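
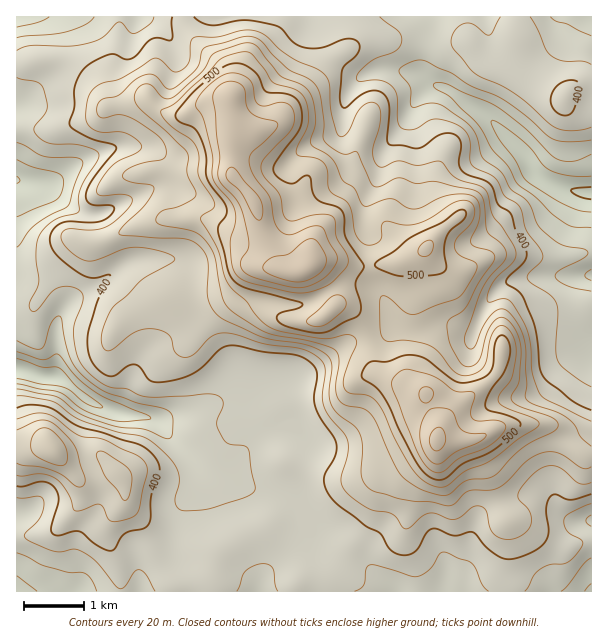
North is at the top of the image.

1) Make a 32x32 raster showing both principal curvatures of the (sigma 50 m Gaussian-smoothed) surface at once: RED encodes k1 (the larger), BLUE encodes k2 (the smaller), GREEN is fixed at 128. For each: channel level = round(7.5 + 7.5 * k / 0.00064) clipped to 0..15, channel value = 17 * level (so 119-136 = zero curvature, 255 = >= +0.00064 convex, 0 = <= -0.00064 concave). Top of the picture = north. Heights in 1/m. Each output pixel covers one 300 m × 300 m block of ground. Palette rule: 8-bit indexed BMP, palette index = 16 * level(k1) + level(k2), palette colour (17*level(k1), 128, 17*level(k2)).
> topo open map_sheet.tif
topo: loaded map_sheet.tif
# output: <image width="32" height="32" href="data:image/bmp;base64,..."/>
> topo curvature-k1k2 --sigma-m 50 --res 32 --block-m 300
<image width="32" height="32" href="data:image/bmp;base64,Qk02CAAAAAAAADYEAAAoAAAAIAAAACAAAAABAAgAAAAAAAAEAAATCwAAEwsAAAABAAAAAAAAAIAAABGAAAAigAAAM4AAAESAAABVgAAAZoAAAHeAAACIgAAAmYAAAKqAAAC7gAAAzIAAAN2AAADugAAA/4AAAACAEQARgBEAIoARADOAEQBEgBEAVYARAGaAEQB3gBEAiIARAJmAEQCqgBEAu4ARAMyAEQDdgBEA7oARAP+AEQAAgCIAEYAiACKAIgAzgCIARIAiAFWAIgBmgCIAd4AiAIiAIgCZgCIAqoAiALuAIgDMgCIA3YAiAO6AIgD/gCIAAIAzABGAMwAigDMAM4AzAESAMwBVgDMAZoAzAHeAMwCIgDMAmYAzAKqAMwC7gDMAzIAzAN2AMwDugDMA/4AzAACARAARgEQAIoBEADOARABEgEQAVYBEAGaARAB3gEQAiIBEAJmARACqgEQAu4BEAMyARADdgEQA7oBEAP+ARAAAgFUAEYBVACKAVQAzgFUARIBVAFWAVQBmgFUAd4BVAIiAVQCZgFUAqoBVALuAVQDMgFUA3YBVAO6AVQD/gFUAAIBmABGAZgAigGYAM4BmAESAZgBVgGYAZoBmAHeAZgCIgGYAmYBmAKqAZgC7gGYAzIBmAN2AZgDugGYA/4BmAACAdwARgHcAIoB3ADOAdwBEgHcAVYB3AGaAdwB3gHcAiIB3AJmAdwCqgHcAu4B3AMyAdwDdgHcA7oB3AP+AdwAAgIgAEYCIACKAiAAzgIgARICIAFWAiABmgIgAd4CIAIiAiACZgIgAqoCIALuAiADMgIgA3YCIAO6AiAD/gIgAAICZABGAmQAigJkAM4CZAESAmQBVgJkAZoCZAHeAmQCIgJkAmYCZAKqAmQC7gJkAzICZAN2AmQDugJkA/4CZAACAqgARgKoAIoCqADOAqgBEgKoAVYCqAGaAqgB3gKoAiICqAJmAqgCqgKoAu4CqAMyAqgDdgKoA7oCqAP+AqgAAgLsAEYC7ACKAuwAzgLsARIC7AFWAuwBmgLsAd4C7AIiAuwCZgLsAqoC7ALuAuwDMgLsA3YC7AO6AuwD/gLsAAIDMABGAzAAigMwAM4DMAESAzABVgMwAZoDMAHeAzACIgMwAmYDMAKqAzAC7gMwAzIDMAN2AzADugMwA/4DMAACA3QARgN0AIoDdADOA3QBEgN0AVYDdAGaA3QB3gN0AiIDdAJmA3QCqgN0Au4DdAMyA3QDdgN0A7oDdAP+A3QAAgO4AEYDuACKA7gAzgO4ARIDuAFWA7gBmgO4Ad4DuAIiA7gCZgO4AqoDuALuA7gDMgO4A3YDuAO6A7gD/gO4AAID/ABGA/wAigP8AM4D/AESA/wBVgP8AZoD/AHeA/wCIgP8AmYD/AKqA/wC7gP8AzID/AN2A/wDugP8A/4D/AIeHh3Z2t4WWqJeYmJeFl6mXmJiYhoaXdoeHmJiYhqd1d4eHdoa3hZeHd4iXd4eGh4eHh4aGl5eGhnaXloZ2qHWXl5eFqKd1l4aHiJiXh4eHd4eXhpeol3SWdZeXmJa3x6a3yJWXpoWmhoeHh5eYiHd3doaGdriGdKeEqamol4WEc3S3t3W3yJV1d3d3d4eHh4aFhpeGlpWFtnSlqKiFlHOlUnPXhafIdXWHh4d3d4Z3hpeYmZeXlMaVZaWEhYWmt7dj1NaUyLinlYaHh3eHh5eWpqiYhpWk+IWFqId2ZXXIx+j5k7fHqLikhYeHd4eomHZllpeFg7j6tZWTdXaFptm26tjD6ce3poGXiIiHh4aGdWSVhoSW2NrW9/mlhZW1l6bpp6WUcICAg5eHiIeHh3aDlqZ1dLi1yJaC1/j3+Oe2x8i4YHCApKaVlYeHh4eHhqPIt2SVt6elt7WAgHGDg3SjcJCQx9i2uZeGhYeHd3d2crfqtsenycm09uamtHWHh3CxgMnJqIWXmKiGdXaFdWRSgse4pqmnlWNR9eiDZIZ2yOiguLiohoaHqKdldIKBYXKxpKZ1lZaWdWD4+5N0d3eop4GoqLiHh4eHppSVt/j3+caDpXaFhJWVgPf5koWHh5ingoaHqJeHiIeFp7fHxrTG+MamdYeXhaaQ0tSDhoeYh6eFdJWXl5iYhpWmk4GAkJCzt3R1hoeYuaWAtZanp7iGl4WWlISHiIiGhLPp+Pj56aOUhIaXhpa46INwcnNycIaWlqindHKDhGVSpdmnp5bq2Nazx8e4xpXH+OfFtsfHlbbZ6OfnppaFZIPmlra1pdmWdGN1ltnncoGmp5aGhpiEpNm0gcXn2NfX1aWk95Rzt9iVg6iVddb41pOndXaHl4aEcsGzcIKml4aCYNX5lXSUprWDqHZ1her7kbe3poZ1hHRjpfnXpZR1c5Ho97eVlaaElYSVp4ampMbGhHSAgIGFhoSBlNnYyJWVpPnGg2KVyreVloSohraTcqaWcKWouIaYh3SAkIKDg1R15qWmlpCjlKS1cpd1t8iVhYJyp5aFt7i3tbmVhnSFlaXIp8jYuJODk+iUhIaoy7eBcnaXmKiGhoaV2qeVxvbolbfGlMjbpoSC6rhxhrelgHF2l6i5p3WGh5W4ttf5gObn2tmBt9m1hYDI2JWUlICDhre3p8mGl4aGhpaFpudxcaXZ2KaDhaWmc4GklHNylbi3p4eWqLjIyLeXl5d0xoVTo8fHp4V1hqW3hYSFhaiXp5eHh4Z2lqiXloeHp3S4hKXVhcjYhGV2h6inqKeWl5iohZiYhoeYhISFdna3hISWtnRykZKVh3aHh4eHl5eGmJeVqZiGh4Y="/>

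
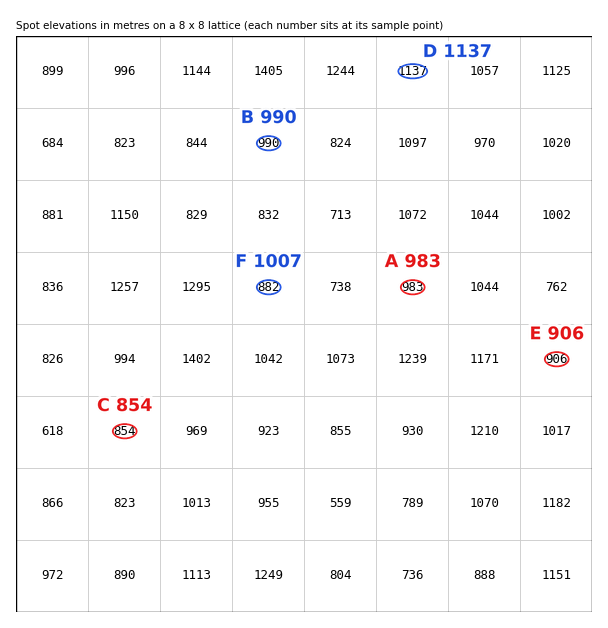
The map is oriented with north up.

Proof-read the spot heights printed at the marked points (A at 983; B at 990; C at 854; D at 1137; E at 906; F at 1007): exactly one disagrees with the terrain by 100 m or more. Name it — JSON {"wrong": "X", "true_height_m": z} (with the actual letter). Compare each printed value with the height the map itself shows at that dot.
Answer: {"wrong": "F", "true_height_m": 882}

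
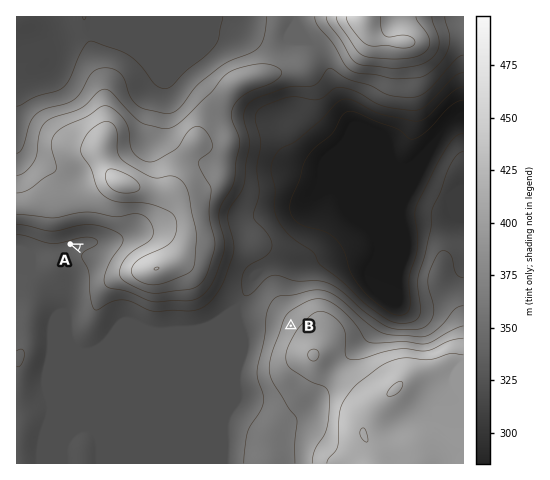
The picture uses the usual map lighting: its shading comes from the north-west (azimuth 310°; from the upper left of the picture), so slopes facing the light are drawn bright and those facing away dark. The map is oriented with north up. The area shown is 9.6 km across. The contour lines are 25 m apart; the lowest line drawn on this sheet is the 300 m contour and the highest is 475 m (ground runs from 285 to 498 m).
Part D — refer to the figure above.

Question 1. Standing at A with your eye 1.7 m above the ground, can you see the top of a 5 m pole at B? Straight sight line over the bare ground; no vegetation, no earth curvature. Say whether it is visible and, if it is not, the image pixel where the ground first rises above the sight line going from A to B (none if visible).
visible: false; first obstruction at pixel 94 253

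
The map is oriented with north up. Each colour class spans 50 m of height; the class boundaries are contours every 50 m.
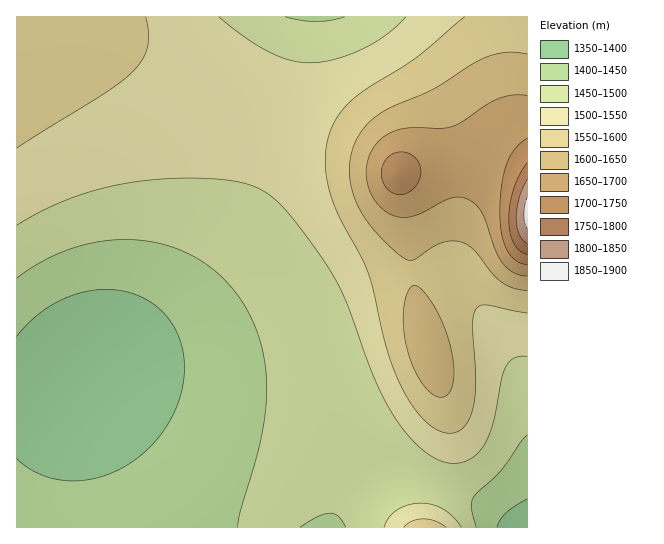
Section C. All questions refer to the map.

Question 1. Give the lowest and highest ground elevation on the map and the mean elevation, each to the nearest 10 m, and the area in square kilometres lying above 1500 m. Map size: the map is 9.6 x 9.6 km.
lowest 1350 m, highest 1870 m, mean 1500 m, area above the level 45.3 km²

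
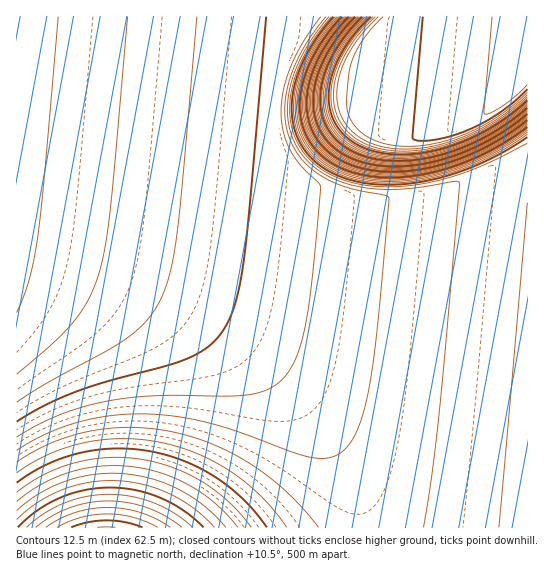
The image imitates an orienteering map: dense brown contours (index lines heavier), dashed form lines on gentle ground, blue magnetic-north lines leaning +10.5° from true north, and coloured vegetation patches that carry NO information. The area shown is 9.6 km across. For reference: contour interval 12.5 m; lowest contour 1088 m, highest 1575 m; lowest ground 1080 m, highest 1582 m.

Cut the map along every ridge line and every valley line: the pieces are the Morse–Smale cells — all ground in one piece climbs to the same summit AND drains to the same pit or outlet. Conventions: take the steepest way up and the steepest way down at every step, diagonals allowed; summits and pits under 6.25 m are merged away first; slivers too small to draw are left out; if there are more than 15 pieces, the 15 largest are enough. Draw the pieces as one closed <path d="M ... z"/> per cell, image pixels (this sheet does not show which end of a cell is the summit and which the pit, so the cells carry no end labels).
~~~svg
<path d="M527 16l-510 0-1 238 70 15 63 22 53 26 47 32 42 40 38 50 27 54 7 35 164 0z"/><path d="M19 255l-3 0 1 273 346-1 0-9-7-25-27-54-38-50-42-40-47-32-53-26-63-22z"/>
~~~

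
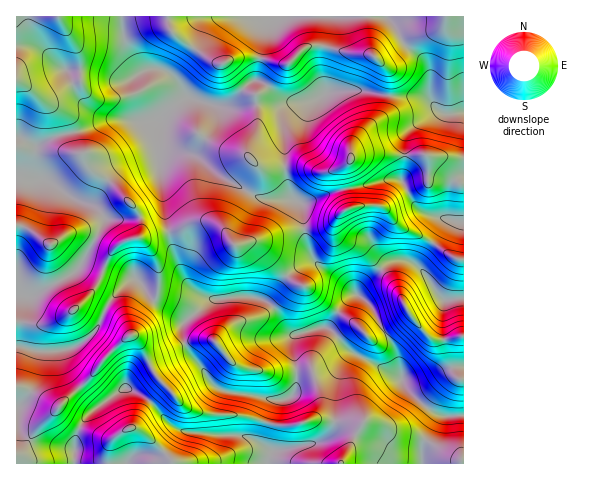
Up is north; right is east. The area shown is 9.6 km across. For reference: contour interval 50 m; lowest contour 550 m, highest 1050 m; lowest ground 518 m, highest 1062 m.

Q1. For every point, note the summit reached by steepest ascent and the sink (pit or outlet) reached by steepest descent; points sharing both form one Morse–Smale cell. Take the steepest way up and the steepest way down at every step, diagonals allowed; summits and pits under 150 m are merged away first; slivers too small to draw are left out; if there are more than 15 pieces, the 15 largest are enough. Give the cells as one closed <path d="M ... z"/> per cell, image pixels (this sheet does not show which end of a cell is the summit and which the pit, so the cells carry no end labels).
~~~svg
<path d="M315 262l-9 1-14 9-9 8-10 17-7 5-13-5-42 3-24 19-35-19-12-19-7-3-21 21-16 30-19 17-27 6-16-1-17-5-1 117 447 1 1-48-25-1-29-22-8-11-6-31-24-44-29-25z"/><path d="M122 16l-106 1 1 329 26 6 19-1 15-5 19-17 16-30 21-21 7 3 12 19 35 19 24-19 42-3 13 5 7-5 10-17 9-8 14-9 10-1-10-19-4-37-3-4-6-3-29 0-7-2-40-22-20-18-32-8-5-5 0-25 26-22-9-16-8-8-11-5-14 3-7-5-13-25z"/><path d="M463 16l-340 0-1 13 5 19 10 18 7 5 14-3 11 5 8 8 9 16-26 22 0 25 8 6 24 2 5-4 15-22 4-8-1-12 12 2 12 0 24-4 16 2 12-4 24-2 11-7 9-2 29 0 27 5 30 0 7 3 14 14 20 0 2-2z"/><path d="M364 91l-29 0-9 2-11 7-24 2-12 4-16-2-24 4-24-2 1 12-7 14-14 18-11 3 13 4 24 20 43 22 29 0 7 4 7 0 33-13 46-11 13 0 4 3 10 20 6 8 15 7 29 5 1-110-22 1-14-14-7-3-30 0z"/><path d="M399 179l-13 0-46 11-29 12-10 1 3 31 10 25 43 36 10-14 25-20 13-1 7 2 7 6 1-5 29-43-22-6-8-4-6-8-10-20z"/><path d="M405 260l-9 0-12 6-23 20-3 9 14 12 9 20 11 15 6 13 4 27 8 11 29 22 24 0 1-116-19 2-8-8-11-19-10-10z"/><path d="M453 220l-7 1-26 42 0 6 25 32 19-3 0-75z"/>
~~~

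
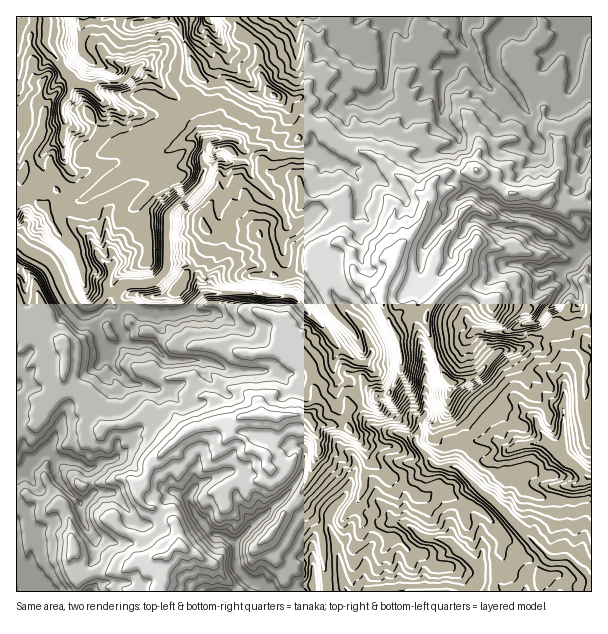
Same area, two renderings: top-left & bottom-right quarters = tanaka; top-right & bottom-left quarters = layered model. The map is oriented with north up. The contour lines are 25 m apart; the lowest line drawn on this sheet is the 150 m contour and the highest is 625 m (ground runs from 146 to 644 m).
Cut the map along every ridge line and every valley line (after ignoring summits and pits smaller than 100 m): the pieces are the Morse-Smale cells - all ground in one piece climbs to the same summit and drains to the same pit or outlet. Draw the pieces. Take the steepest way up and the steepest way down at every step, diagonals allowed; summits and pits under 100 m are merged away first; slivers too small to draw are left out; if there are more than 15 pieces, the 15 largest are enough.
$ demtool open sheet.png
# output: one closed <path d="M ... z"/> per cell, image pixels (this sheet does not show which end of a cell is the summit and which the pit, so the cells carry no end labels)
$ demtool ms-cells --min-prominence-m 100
<path d="M195 104l-12 6-9 0-4 12-5 5-30 15-3 5 1 18-7 7-45 28-6 0-19-10-12 16-20-11-4-7 0-9-4-2 0 149 8 4 24-2 4 7 10 9 4 6-2 30 20 15 6 13 14 19 22-3 20-10 11-1 1-21-14-7-15-1-17-19 0-17 11-6 8 2 19 0 17 16 4 1 36 0 24 11 45 0 6 2 18 0 14-7 18-5 4 15 3 3 6 0 7 4 8 20 14-4 4-4-11-9-6-15 0-27-7-13-20-20-6-9-18-40 0-6 4-9 24-6 5-6 3-47-6-13 0-6 3-11 7-12-12-7-11-10-15-9-4 7 1 4-4-5-5 0-33 21-15 0-7 3-9-12-6-1-24 2-6-9 0-18z"/><path d="M404 314l-5 0-9 6 10 24 2 27-13 23-11 2-4 4-14 5 2 9 10 12 14 6 13 1 15 6 6 10 13 15-19 16-8 12 0 32-11-2-4-4-13-18-2-14-7-8-16-2-9 21-14 18 0 15-4 2-5 0-6 4-11-15-22-21-30 24-16-26-1-9-7-12-6-3-24 10-10 14-15-6-7 8-4 13 14 12 4 20-16 13 0 23-3 11 431-1 0-91-31 0-28-6-9-4-9-12-11 0-21-10-5-6-5-12-18-6-12 0-8-5-2-11 13-14 5-31-7-8-6-13-12-44z"/><path d="M591 16l-231 0-10 14 0 11 11 16-7 33 10 9-26 9-14 1-10 8-1 5 8 4 21 18 36 14 12 14 15 8 12 13 11 6 2-14 8-9 9-4 30-2 21 17 12 6 32-1 13 10 14 0 22 6z"/><path d="M477 170l-30 2-9 4-8 9 0 9-8 25-24 29-4 9-2 12-12 24 0 7 9 19 10-5 27 4 12 44 6 13 6 7 9 0 17-6 25-26 20-1 9-3 21-15 10-1 12-6 12-2 4-7 3-15 0-91-23-7-14 0-13-10-32 1-12-6z"/><path d="M21 326l-5 1 0 264 61 1 1-11 3-3 15-6 27-1 15-12 29-3 13-11-4-20-14-11-12 10-10 0-6-2-6-12-15-17-21-1-4-22 14-8 14-4 2-3 0-12 35-22 3-7-10 0-20 10-22 3-14-19-6-13-20-15 2-30-4-6-10-9-4-7-24 2z"/><path d="M93 16l-77 1 0 159 4 3 0 9 4 7 20 11 12-16 19 10 6 0 45-28 7-7-1-18 3-5 30-15 5-5 4-12 9 0 13-6-4-6-10 2-17-10-18-24-6-2-10 6-12-8-11-2-14-18z"/><path d="M359 404l-10 6-2 17-14-3-19 0-6-8-5-1-33 1-9-2-67 13-12 7-34 30-2 12-5 5-7 2 4 14 8 9 7 2 8 6 5-14 7-8 15 6 10-14 26-10 11 15 1 9 16 26 30-24 22 21 11 15 15-6 0-15 14-18 8-20 13-1 9 7 4 17 13 18 4 4 10 2 1-32 8-12 19-16-13-15-6-10-15-6-13-1-14-6-10-12z"/><path d="M561 330l-10 1-21 15-9 3-20 1-25 26-11 4-13 2-6 32-13 14 0 7 10 9 12 0 18 6 5 12 5 6 21 10 11 0 9 12 9 4 28 6 21 0 10-2 0-63-4-4-4-15 2-59-8-7-4-9z"/><path d="M353 148l-7 5-6 17 0 6 6 13-3 47-5 6-24 6-4 9 0 6 18 40 6 9 20 20 7 13 0 27 6 15 10 9 7 0 6-3 12-22 0-18-4-15-14-29-4-16 12-24 2-12 4-9 24-29 5-12 0-9-10-5-12-13-15-8-12-14z"/><path d="M125 342l-13 6 2 20 15 16 15 1 12 5 2 2 0 13-2 9 17 1 12 15 31-9 12 0 12-5 21-2 9 2 33-1 5 1 6 8 19 0 14 3 2-17 11-6-8-20-7-4-6 0-3-3-4-15-18 5-14 7-18 0-6-2-45 0-24-11-36 0-4-1-17-16-19 0z"/><path d="M359 16l-92 2-17 21 9 11 1 25 8 15 5 6 8 2 15 0 5 12 10 11 13-12 14-1 15-6 10-2-9-10 7-33-11-16 0-11 10-12z"/><path d="M162 16l-67 0-3 11 2 15 14 18 11 2 12 8 13-6 8 7 11 16 14 11 15 0 3 5 3 0 8-10 2-10-12-11-18-46-10-8z"/><path d="M230 82l-21 0-4 14-9 8 6 15-2 12 6 9 16-2 14 1 10 12 6-3 15 0 33-21 8 2 4-7-8-8-8-16-15 0-9-4-20 0z"/><path d="M173 415l-17 0-3 6-35 22 0 12-2 3-14 4-14 8 4 22 21 1 15 17 4 9 8 5 13-1 7-7 0-3-7-5-7-2-7-6-5-17 7-2 5-5 2-12 39-33z"/><path d="M207 16l-44 1 5 1 10 8 21 51 13 7 18-2 22 12 18 0-10-19 0-19-2-9-9-7-7 9-14 1-12-15-2-8z"/>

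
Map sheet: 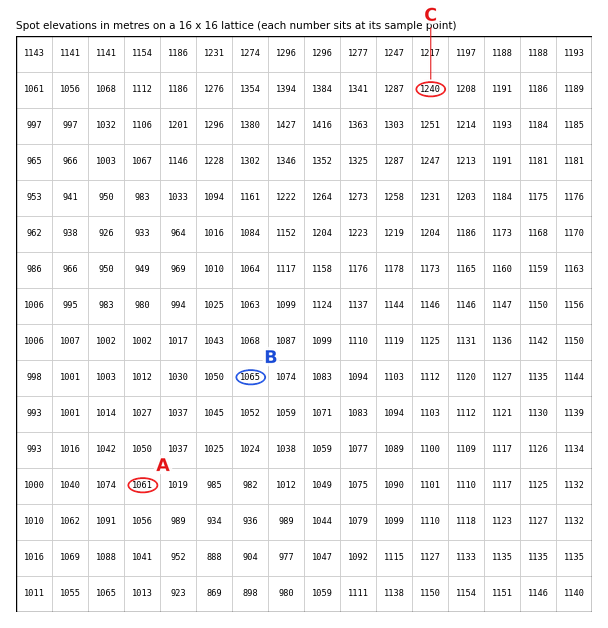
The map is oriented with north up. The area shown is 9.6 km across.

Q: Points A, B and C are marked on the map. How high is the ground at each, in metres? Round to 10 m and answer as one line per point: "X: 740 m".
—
A: 1060 m
B: 1060 m
C: 1240 m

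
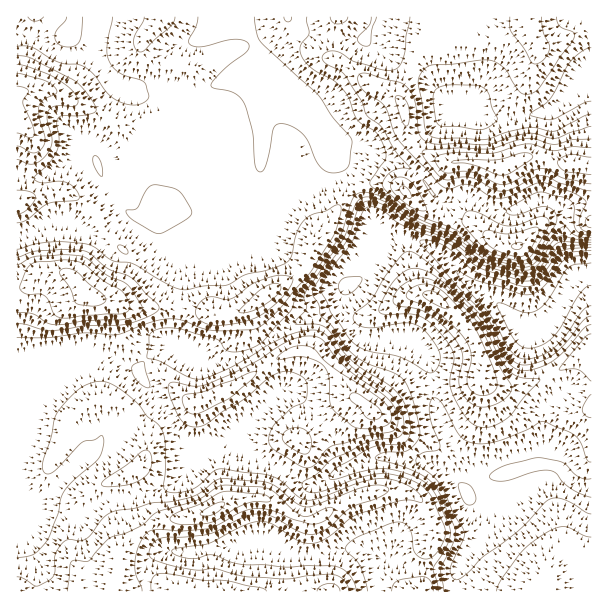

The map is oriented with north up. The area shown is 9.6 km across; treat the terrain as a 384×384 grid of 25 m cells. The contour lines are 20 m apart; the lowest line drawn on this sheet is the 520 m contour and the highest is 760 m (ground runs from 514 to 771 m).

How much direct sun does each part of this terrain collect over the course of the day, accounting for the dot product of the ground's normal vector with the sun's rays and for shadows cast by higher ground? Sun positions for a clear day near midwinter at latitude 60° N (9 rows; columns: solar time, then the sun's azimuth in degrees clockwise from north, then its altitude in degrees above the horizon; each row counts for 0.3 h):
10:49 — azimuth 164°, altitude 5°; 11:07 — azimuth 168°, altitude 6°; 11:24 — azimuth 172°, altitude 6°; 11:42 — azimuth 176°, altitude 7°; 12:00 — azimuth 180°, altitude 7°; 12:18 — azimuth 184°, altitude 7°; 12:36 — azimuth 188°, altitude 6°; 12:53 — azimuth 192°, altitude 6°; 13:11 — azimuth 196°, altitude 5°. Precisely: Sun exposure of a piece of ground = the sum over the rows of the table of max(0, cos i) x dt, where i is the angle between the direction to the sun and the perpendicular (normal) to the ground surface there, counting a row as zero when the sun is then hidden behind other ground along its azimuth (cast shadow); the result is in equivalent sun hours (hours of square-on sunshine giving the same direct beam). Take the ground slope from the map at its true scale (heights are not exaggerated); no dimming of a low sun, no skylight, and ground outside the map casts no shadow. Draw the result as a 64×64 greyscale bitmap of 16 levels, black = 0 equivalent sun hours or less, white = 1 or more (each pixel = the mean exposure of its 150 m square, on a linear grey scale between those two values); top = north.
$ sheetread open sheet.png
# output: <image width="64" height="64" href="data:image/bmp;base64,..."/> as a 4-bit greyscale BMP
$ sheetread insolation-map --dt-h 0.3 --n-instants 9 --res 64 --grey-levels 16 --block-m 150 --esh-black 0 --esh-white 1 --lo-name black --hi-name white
<image width="64" height="64" href="data:image/bmp;base64,Qk12CAAAAAAAAHYAAAAoAAAAQAAAAEAAAAABAAQAAAAAAAAIAAATCwAAEwsAABAAAAAAAAAAAAAAABEREQAiIiIAMzMzAERERABVVVUAZmZmAHd3dwCIiIgAmZmZAKqqqgC7u7sAzMzMAN3d3QDu7u4A////ADRERERERERERDMzMiIiIjMzIiNEREMyM0REREREREREIzM0REREREMxEAEAAAAAARAAAjRDIQAjMzMzNEREREQiM0REREREMQAAAAAAAREQAAASRDMjM0VEMzMzNERERCM0RDNERFQxAAARERIiMiIRABNERFZ4mGRDMzMzM0REMzMyIjMzRVQzNEMzMzM0RVVDNEVWVVaJdUMzMzMzRERDMyIiIiI1d4mZh2VUREVomXZVVVVVRWh2VDMiIzNEM0RDMzMyIiRoq8zLqHZVV5qqmGZVVVVVVUREQzIiMzMyREQzMzMiIkaJq83cqIiaqHiZh2ZlVVUxEiMzMyIzMzJEREREQzMiIiI0aKzMvMpjI1iYh3ZmZTESMzRDMjMzIkRERFVUMzIQAAABR6vLlBAAE3mZmHdlISNEREQzIyIiRVRERVVURDEAAAABI0QgAAAAFGeIh1IRJEREREMhERFFVUMzRWZmVBAAAAAAAAAAAAAAETMyEAE0RERERDIiNEVVVDIjRWZlQQAAAAAAASRSAAAAAAAAAkVURERERERoREVVQyIiNVVDIAAAAAACV5hBAAAAAAAUVVVURERERWdERFVUQzIjREQzIQAAATV4h4dRAAAAAUVlVVVVVUVVVURERVVEQzI0RERDIRIkaIdmeJlSETRFZVVndmVVVVVVRERFVUREQzNEVUQzM0VndUVnibu7qHZEVniId2ZVZmVERERVRERDM0RndlREQzMzNFZorMuWVDRWd3d3d2Z3ZkRERVVVREQzNXiHZVRDIRI0RWeKqWRDRFZmZmd2Z3dmREREVVVVVDM1eIh3ZVQyIjRWZmZkMzRFZmZmZVVVVVVERDNFZmVEM0ZmeJmHVDMiNFZmUyESNFVneId2VVREREREQzNERDIjVkI1eYhlQzNERFQxAAJFVmeIiHdmVUREREREMyIiIjVTEAAUaIZUREREMQAAE0RVZnd2VVZmVERERERDMyIzRUEAAAAleHZmVVQgAAAjNEREVVQhI1ZlVURERERDM0RUIRAAAAA2iHdmUwAAASIzMzM0MgAAE1ZVRERERENEVUMjMyEQAAFXh2UxAAABEjNEQzQhAAAAJFVVRERERFZmVERERFVCAAJVVCAAAAEjNFVVVBAAAAABRWZmZVVVZlVERFVVVWdiAAEhEAAAIjRFZ3djEAAAAAAUeJqqmHd3ZVVWZ5qYdncwAAAAABNERFZ4h1IAAREAAAGIm83cy7u6qZmavMy5h3QAAAATVndneJmWMAEjMzIQAJh3irzczMu6mYd3Z4qpiFEAASNGiaqqunMAATRVRDEAh3ZVeIiHZVVVRDIiJXqoZTIiIiJHq8y4MAACRWZUMhBmZVRVVUMiEiMyERERNpqFISIiIiNYmGIAACRXh2VDIVVlVVQyEREiMyIQARERR5qEM0MyIhEhAAABR4qqhlQzRWZmUyAAASMyMyIiIQABSbplREMiEAAAABWLze24ZEQkVEQhAAACMyMzMzMhAAAVm5ZVVCERAAABWt///9p1VAAAAAAAACMzNERERDMhASNquWVVQiEAAAWv///+26mHAAAAAAATQzNERERERDMjNEe7hlVTIQAAWu//7Lu73u4AAAAAAjMiNERERERERERERYunVFQhEBff/adUaKvv/yAAAAAjMiNEREREREREREMzWJdUVVV7//+3MQAVnL3/YxAAAkQzNEREREREREREMzNFd1RVjP//yFMQAAFYl4uXUyI0VDREREREREREREQzIzR3ZVfP/qZEMhAAAANVMpmGZmVDREREREREREREREMiM1iIrf/GIjMiNEIQAUUxNXeHZDNERERERERERERERDMiSM//+kI1UzR5mGQ1eHYBI0QzNEVUREREREVERERERDM2vcuDEmh2aJvLqIm7qiIhASNERVREREREVUREREREQzNEQhAViqqruqu7u8y6Z2QiNEREVURERVVUREREREREQzMgAEiqvMuXeKu6qph4mGRERERVVVVVVVREREREREREQyIkioZ4dUNFeIdVVIiYdURERVVVVVVVRERERERERERDNXiFEAAAAAIzMQAAiHdlREVVVVVVVVRERERERERERERXd0AAAAAAAAAAAACHU0RVVWVVVVVURERERERERERFVnd2MAAAAAAAAAAAAFQyNWZmZVVVRERERERERERERVaJhmVBAAAAAAAAAAAAQzRXiHZDM0RERERERERERERFV4h1VUMQAAAAAAAAAABERomXVCIjM0RERERERERERFVWVVZUMzEQABEhAAAAAEVomFQyIzREREREREREREREVWZndkI0QzIjNEVVQyERRWZTEiM0RERERERERERERFVWd4hkISRVVVVVVWZlQzMhEQASM0VVVVVVVURERERFVnd3YxACRWZmZmZVZmZVRAAAABI0VWZmZmZVVURERFZ4iGQQABNWZ3d2ZVVWZmVUAAABI0RVZmZVRERVVURFZ3d2UgABNFZmZmZmZVZnZlUAABNERVVWVEMzNERVRFVmVEMhESNEVVVmZnZlVWZ3ZgASRVVURFVlRERERERFVlQyIiM0RURVVVVVZlVlRWd3EjREVURERGdmVEREREVWVERERERFRERERERFVVUzNGZWZUREREQzRndlRERERVVURWZ2VERERERERERFVEMzRWZVRERERENEVVVERERFVURFVWVURERERERERERERERE"/>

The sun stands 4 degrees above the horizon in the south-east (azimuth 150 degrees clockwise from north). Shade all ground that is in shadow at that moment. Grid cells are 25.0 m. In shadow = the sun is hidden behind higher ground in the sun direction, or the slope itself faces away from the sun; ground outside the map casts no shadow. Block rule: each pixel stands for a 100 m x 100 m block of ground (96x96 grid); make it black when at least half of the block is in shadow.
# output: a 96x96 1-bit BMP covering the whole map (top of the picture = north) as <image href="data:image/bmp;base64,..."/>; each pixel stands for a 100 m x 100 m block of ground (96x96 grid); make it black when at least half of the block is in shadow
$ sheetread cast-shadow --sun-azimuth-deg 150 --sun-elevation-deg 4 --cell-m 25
<image width="96" height="96" href="data:image/bmp;base64,Qk2+BAAAAAAAAD4AAAAoAAAAYAAAAGAAAAABAAEAAAAAAIAEAAATCwAAEwsAAAIAAAAAAAAA////AAAAAAAAAAAAAAAAAAAAAAAAAAABP/54ADAAAAAAAAA////8AHAAAAAAAAH////8AHAAAAAAAAH////8AEAAAAAAAAH//5/4AAAAAAADAAH//AfwAAAAAAAHHAAAAAAAAAAAAAAHHgAAAAAAAAAAAAAGHgAAAAAAAAAAGAAAAAAAAAAAAAAAGAAAAAAAAAAAAAAADAAAAA/gAAAAAAAAAAAAAA/+AAHgAAAAAAAAAA//gAP4AAAAAAAAAA//4AP+AAAAAYAAAAf///f/gAAAAcAAAAP///f/8DgAAIAAAAP///f///gAAAAADgH//+P///gAAAAAB8D//8A///AAAAAAA/D//4AP/+AAAAAAAPB//wAH/8AAAAAAADB//gAA/wAAAAAAAAB//AAAAAAAAAAAAAA/+AAAAAAAAAAAAAAQADgAAAAAAAAAAAAAADwAAAAAAAAAAAAAAHwAAAAAAAAAAAAAADgAAAAAAAAAAAAAADgAAAAAAAAAAAAAAAAAAAAAAAAAAAAGAAAAHAAAAAAAAAAfwAAAPAAAAAAAAAA/8AAA/AAAAAAAAAA/+AAB+ABgCAAAAAA//gAB+ADwHwAAAAB//4AD8AHwP8AAAAB//8AD4AHwP+AAAAA///AD4AHgf/gAAAAP//wHwAHAf/wAAAACAf+HgAAAf/4AAAAAAH/nAAAAf/8AAAAAAD/2AAAAf/8AAAAAAB/wAAAAf/8AAAAAAA/gAAAAf/8AAAAAAAPAAAAYH/8AAAADHAAA+AA4A/8AAAADvgAB/AB4Af8AAAAH/4AA/4PwAP4AAAAH/8AAf//gAHwAAcAH//AAf//AAHgAA+AH//gAP/+AAADAA+AAf/wAP/8AAAD/58AAP/4AH/4AAAD//4AAH/4AH/wAAAD//wAAD/AAH/gAAAD//AAAD8AAH/AAAAD/+AAABgAAD+AAcAD/8AAAAAAAD8AA+AD/wAAAAAAABwAB/AD/gAAAAAAAAAAB/gZ/AAAAAAAAAAAD/w8cAAAAAAAAAAAB/48AAAAAAAAAAAAA/w8AAAAAAAAAAAAADgzAAAAAAAAAAAAAAAD+AAAAAAAAAQAAAADPAAAAAAAAD8AAAAAHAAAAAAAAH8AAAAAAAAAAAAAAH4AAAAAAAAAAAAAAHwAAAAAAAAAAAAAAHgf/4H8AAAAAAAAAPA///f8AAAAAAAAAOB////8AAAAAAAAAMB////8AAAAAAAAAAB////8AAAAAAAAAAB////8AAAAAAAAAAB////8AAAAAAAAAAB////8AAAAAAAAAAB////8AAAAAAAAAAB////8AAAAAAAAAAA//5/4AAAAAAAAAAA//gPgAAAAAAAAAAwH/AAD/gAAAAAAAPwAAAAD/gAAAAAAA/wAAAAD/AAAAAAAA/gAAAAD+AAAAAAAA/AAAAAD8AAAAAAAB+AAAAAD4AAAAAAAB4AAAAADgAAAAAAAAAAAAAADAAAAAAAAAAAAAAACAAAAAAAAAAAAAAAAAAAAAAAAAAAAAAAAAAAAAAAAAAAAAAAA="/>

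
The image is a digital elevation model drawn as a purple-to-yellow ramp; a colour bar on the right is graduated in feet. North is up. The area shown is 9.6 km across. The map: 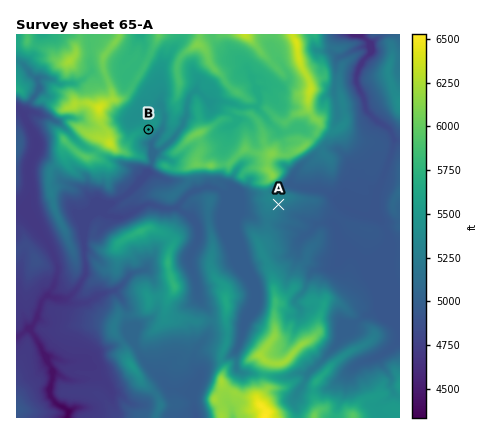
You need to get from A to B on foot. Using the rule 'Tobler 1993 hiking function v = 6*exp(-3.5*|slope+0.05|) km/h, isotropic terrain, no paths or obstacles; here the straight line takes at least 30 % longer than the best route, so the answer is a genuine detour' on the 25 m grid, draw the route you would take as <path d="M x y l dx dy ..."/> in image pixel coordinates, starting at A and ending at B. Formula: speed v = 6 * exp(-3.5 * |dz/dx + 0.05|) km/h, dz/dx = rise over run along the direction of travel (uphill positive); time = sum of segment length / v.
<path d="M278 204l-10 0-6-2-2-2-4-8-24-12-40 0-2 2-2 0-6-4-10 0-16-8-2-2-2-4 0-6-4-6 0-4-4-6 4-8 0-4"/>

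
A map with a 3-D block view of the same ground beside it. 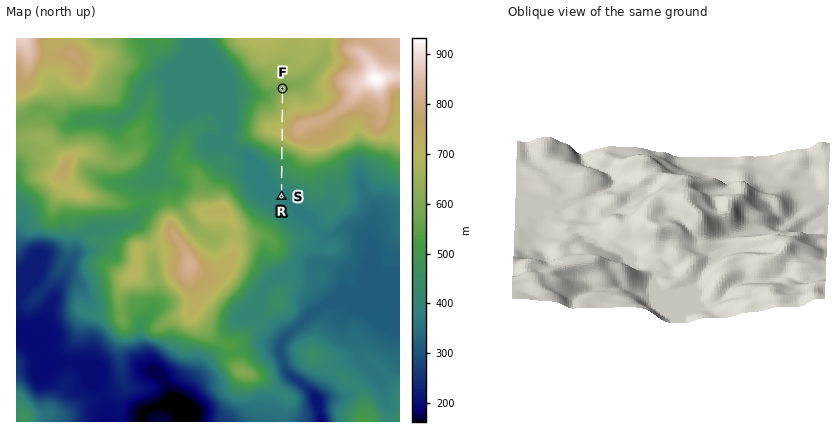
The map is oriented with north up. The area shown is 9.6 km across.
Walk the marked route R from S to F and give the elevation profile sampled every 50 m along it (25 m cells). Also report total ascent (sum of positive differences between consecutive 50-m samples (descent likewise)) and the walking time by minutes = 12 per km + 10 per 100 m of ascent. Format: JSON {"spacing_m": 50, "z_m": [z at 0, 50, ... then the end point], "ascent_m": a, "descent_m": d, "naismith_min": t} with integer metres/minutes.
{"spacing_m": 50, "z_m": [383, 383, 385, 389, 395, 402, 409, 417, 425, 432, 439, 444, 449, 453, 456, 459, 463, 470, 479, 491, 506, 524, 543, 564, 585, 606, 628, 649, 670, 688, 704, 714, 720, 721, 719, 714, 707, 700, 693, 686, 679, 673, 667, 662, 658, 655, 652, 648, 644, 638, 630, 621, 611, 601, 593, 593], "ascent_m": 338, "descent_m": 128, "naismith_min": 66}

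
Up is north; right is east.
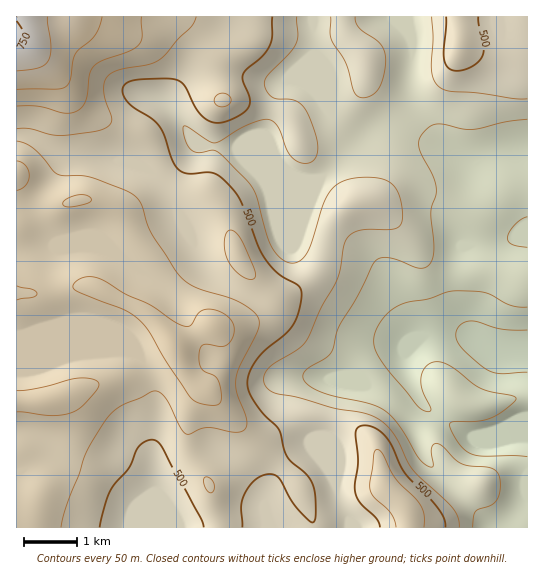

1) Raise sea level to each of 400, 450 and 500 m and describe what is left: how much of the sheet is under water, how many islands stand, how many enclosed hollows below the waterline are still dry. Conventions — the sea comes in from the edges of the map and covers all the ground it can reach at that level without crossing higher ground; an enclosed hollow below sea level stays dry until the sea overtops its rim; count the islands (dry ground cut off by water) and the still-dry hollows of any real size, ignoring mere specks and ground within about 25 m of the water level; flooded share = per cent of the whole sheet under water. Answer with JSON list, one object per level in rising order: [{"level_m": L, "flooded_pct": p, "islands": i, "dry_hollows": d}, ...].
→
[{"level_m": 400, "flooded_pct": 19, "islands": 0, "dry_hollows": 0}, {"level_m": 450, "flooded_pct": 36, "islands": 0, "dry_hollows": 0}, {"level_m": 500, "flooded_pct": 54, "islands": 0, "dry_hollows": 0}]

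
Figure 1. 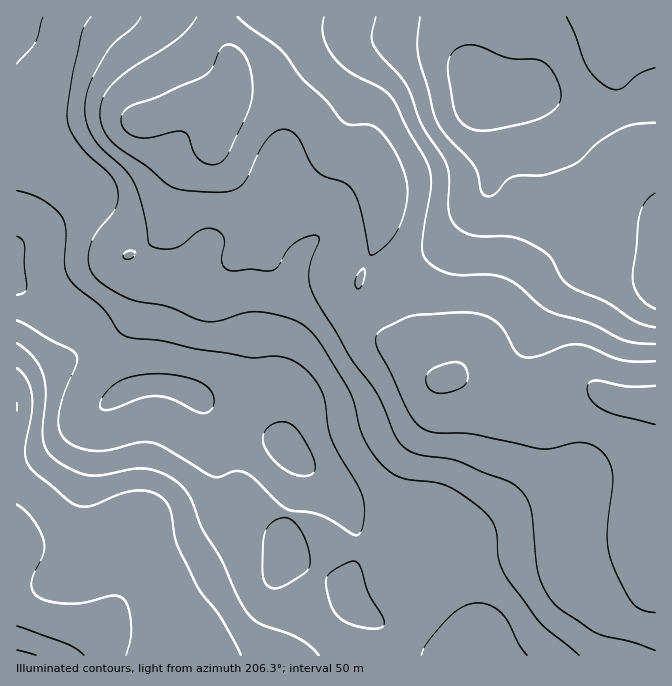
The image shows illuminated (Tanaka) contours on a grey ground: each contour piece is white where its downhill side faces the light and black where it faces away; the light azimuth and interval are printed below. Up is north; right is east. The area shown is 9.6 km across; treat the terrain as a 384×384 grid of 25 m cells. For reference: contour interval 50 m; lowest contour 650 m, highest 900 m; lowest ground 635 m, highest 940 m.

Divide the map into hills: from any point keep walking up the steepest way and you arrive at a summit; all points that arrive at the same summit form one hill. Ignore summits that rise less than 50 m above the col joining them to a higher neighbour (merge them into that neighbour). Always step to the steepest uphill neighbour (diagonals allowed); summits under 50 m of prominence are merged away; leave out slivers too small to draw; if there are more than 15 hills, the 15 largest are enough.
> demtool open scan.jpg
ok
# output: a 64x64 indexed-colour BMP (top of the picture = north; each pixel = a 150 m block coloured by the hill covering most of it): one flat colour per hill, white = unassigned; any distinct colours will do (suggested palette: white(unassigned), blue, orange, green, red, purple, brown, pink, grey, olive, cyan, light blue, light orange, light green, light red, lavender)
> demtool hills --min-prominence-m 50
<image width="64" height="64" href="data:image/bmp;base64,Qk12CAAAAAAAAHYAAAAoAAAAQAAAAEAAAAABAAQAAAAAAAAIAAATCwAAEwsAABAAAAAAAAAA////ALR3HwAOf/8ALKAsACgn1gC9Z5QAS1aMAMJ34wB/f38AIr28AM++FwDox64AeLv/AIrfmACWmP8A1bDFAERERERBERERERERERERERERERERERERERERERERERERREREREERERERERERERERERERERERERERERERERERERFEREREEREREREREREREREREREREREREREREREREREREURBERERERERERERERERERERERERERERERERERERERERQRERERERERERERERERERERERERERERERERERERERERERERERERERERERERERERERERERERERERERERERERERERERERERERERERERERERERERERERERERERERERERERERERERERERERERERERERERERERERERERERERERERERERERERERERERERERERERERERERERERERERERERERERERERERERERERERERERERERERERERERERERERERERERERERERERERERERERERERERERERERERERERERERERERERERERERERERERERERERERERERERERERERERERERERERERERERERERERERERERERERERERERERERERERERERERERERERERERERERERERERERERERERERERERERERERERERERERERERERERERERERERERERERERERERERERERERERERERERERERERERERERERERERERERERERERERERERERERERERERERERERERERERERERERERERERERERERERERERERERERERERERERERERERERERERERERERERERERERERERERERERERERERERERERERERERERERERERERERERERERERERERERERERERERERERERERERERERERERERERERERERERERERERERERERERERERERERERERERERERERERERERERERERERERERERERERERERERERERERERERERERERERERERERERERERERERERERERERERERERERERERERERERERERERERERERERERERERERERERERERERERERERERERERERERERERERERERERERERERERERERERERERERERERERERERERERERERERERERERERERERERERERERMzMzMREREzMRERERERERERERERERERERERERERERETMzMzMzMzMzMxERERERERERERERERERERERERERERETMzMzMzMzMzMzERERERERERERERERERERERERERESIjMzMzMzMzMzMzMRERERERERERERERERERERERERESIiIzMzMzMzMzMzMxERERERERERERERERERERERERESIiIjMzMzMzMzMzMzEREREREREREREREREREREREREiIiIiIzMzMzMzMzMzMREREREREREREREREREREREREiIiIiIiMzMzMzMzMzMxERERERERERERERERERERERESIiIiIiIjMzMzMzMzMzERERERERERERERERERERERESIiIiIiIiIzMzMzMzMzMRERERERERERERERERERERERIiIiIiIiIjMzMzMzMzMxERERERERERERERERERERERIiIiIiIiIiIzMzMzMzMzEREREREREREREREREREREREiIiIiIiIiIiMzMzMzMzMRERERERERERERERERERERERIiIiIiIiIiIjMzMzMzMxEREREREREREREREREREREREiIiIiIiIiIiIzMzMzMzERERERERERERERERERERERERIiIiIiIiIiIiMzMzMzMREREREREREREREREREREREREiIiIiIiIiIiIjMzMzMxERERERERERERERERERERERESIiIiIiIiIiIiIzMzMzEREREREREREREREREREREREREiIiIiIiIiIiIiMzMzMRERERERERERERERERERERERESIiIiIiIiIiIiIjMzMxERERERERERERERERERERERERIiIiIiIiIiIiIiIzMzEREREREREREREREREREREREREiIiIiIiIiIiIiIiMzMREREREREREREREREREREREREiIiIiIiIiIiIiIiIzMxERERERERERERERERERERERESIiIiIiIiIiIiIiIiMzEREREREREREREREREREREREiIiIiIiIiIiIiIiIiIjMRERERERERERERERERERESIiIiIiIiIiIiIiIiIiIiIhERERERERERERERERERERIiIiIiIiIiIiIiIiIiIiIiERERERERERERERERERERIiIiIiIiIiIiIiIiIiIiIiIREREREREREREREREREREiIiIiIiIiIiIiIiIiIiIiIhEREREREREREREREREREiIiIiIiIiIiIiIiIiIiIiIiERERERERERERERERERIiIiIiIiIiIiIiIiIiIiIiIiIREREREREREREREiIiIiIiIiIiIiIiIiIiIiIiIiIiIhERERERERERERERIiIiIiIiIiIiIiIiIiIiIiIiIiIiEREREREREREREREiIiIiIiIiIiIiIiIiIiIiIiIiIiIRERERERERERERESIiIiIiIiIiIiIiIiIiIiIiIiIiIhERERERERERERESIiIiIiIiIiIiIiIiIiIiIiIiIiIiERERERERERERERIiIiIiIiIiIiIiIiIiIiIiIiIiIiIRERERERERERERIiIiIiIiIiIiIiIiIiIiIiIiIiIiIhEREREREREREREiIiIiIiIiIiIiIiIiIiIiIiIiIiIi"/>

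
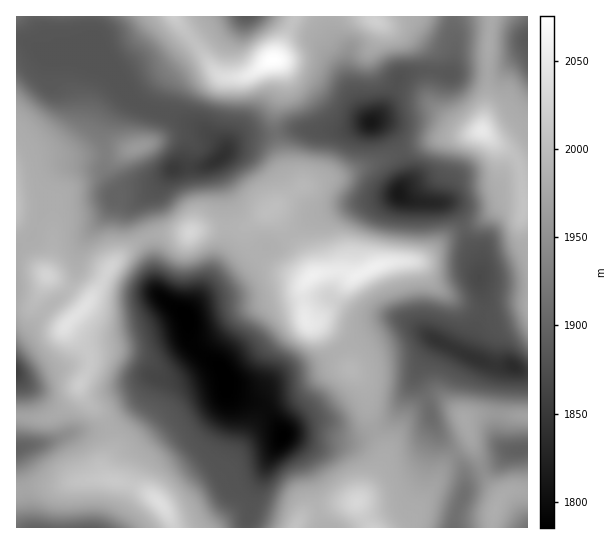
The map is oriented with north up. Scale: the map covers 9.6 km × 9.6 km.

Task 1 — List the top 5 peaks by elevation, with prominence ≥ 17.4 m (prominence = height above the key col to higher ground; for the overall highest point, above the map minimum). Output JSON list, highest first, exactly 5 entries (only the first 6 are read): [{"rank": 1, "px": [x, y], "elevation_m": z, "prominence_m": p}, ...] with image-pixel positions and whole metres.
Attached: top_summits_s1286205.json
[{"rank": 1, "px": [273, 59], "elevation_m": 2076, "prominence_m": 291}, {"rank": 2, "px": [313, 275], "elevation_m": 2058, "prominence_m": 145}, {"rank": 3, "px": [482, 131], "elevation_m": 2050, "prominence_m": 140}, {"rank": 4, "px": [66, 325], "elevation_m": 2043, "prominence_m": 63}, {"rank": 5, "px": [159, 502], "elevation_m": 2038, "prominence_m": 56}]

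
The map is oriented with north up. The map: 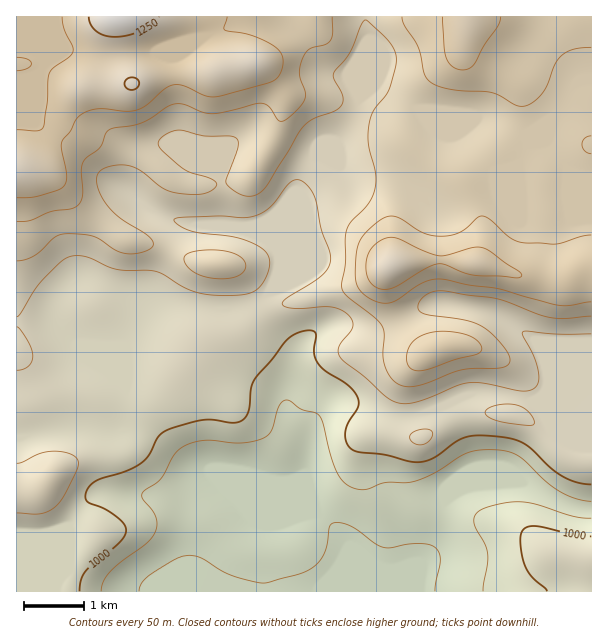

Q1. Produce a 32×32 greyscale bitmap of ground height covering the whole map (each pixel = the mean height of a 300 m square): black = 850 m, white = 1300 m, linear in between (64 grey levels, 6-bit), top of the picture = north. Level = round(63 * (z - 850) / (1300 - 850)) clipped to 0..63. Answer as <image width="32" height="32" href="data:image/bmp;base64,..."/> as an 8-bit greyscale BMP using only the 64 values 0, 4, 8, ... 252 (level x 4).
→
<image width="32" height="32" href="data:image/bmp;base64,Qk02CAAAAAAAADYEAAAoAAAAIAAAACAAAAABAAgAAAAAAAAEAAATCwAAEwsAAAABAAAAAAAAAAAAAAEBAQACAgIAAwMDAAQEBAAFBQUABgYGAAcHBwAICAgACQkJAAoKCgALCwsADAwMAA0NDQAODg4ADw8PABAQEAAREREAEhISABMTEwAUFBQAFRUVABYWFgAXFxcAGBgYABkZGQAaGhoAGxsbABwcHAAdHR0AHh4eAB8fHwAgICAAISEhACIiIgAjIyMAJCQkACUlJQAmJiYAJycnACgoKAApKSkAKioqACsrKwAsLCwALS0tAC4uLgAvLy8AMDAwADExMQAyMjIAMzMzADQ0NAA1NTUANjY2ADc3NwA4ODgAOTk5ADo6OgA7OzsAPDw8AD09PQA+Pj4APz8/AEBAQABBQUEAQkJCAENDQwBEREQARUVFAEZGRgBHR0cASEhIAElJSQBKSkoAS0tLAExMTABNTU0ATk5OAE9PTwBQUFAAUVFRAFJSUgBTU1MAVFRUAFVVVQBWVlYAV1dXAFhYWABZWVkAWlpaAFtbWwBcXFwAXV1dAF5eXgBfX18AYGBgAGFhYQBiYmIAY2NjAGRkZABlZWUAZmZmAGdnZwBoaGgAaWlpAGpqagBra2sAbGxsAG1tbQBubm4Ab29vAHBwcABxcXEAcnJyAHNzcwB0dHQAdXV1AHZ2dgB3d3cAeHh4AHl5eQB6enoAe3t7AHx8fAB9fX0Afn5+AH9/fwCAgIAAgYGBAIKCggCDg4MAhISEAIWFhQCGhoYAh4eHAIiIiACJiYkAioqKAIuLiwCMjIwAjY2NAI6OjgCPj48AkJCQAJGRkQCSkpIAk5OTAJSUlACVlZUAlpaWAJeXlwCYmJgAmZmZAJqamgCbm5sAnJycAJ2dnQCenp4An5+fAKCgoAChoaEAoqKiAKOjowCkpKQApaWlAKampgCnp6cAqKioAKmpqQCqqqoAq6urAKysrACtra0Arq6uAK+vrwCwsLAAsbGxALKysgCzs7MAtLS0ALW1tQC2trYAt7e3ALi4uAC5ubkAurq6ALu7uwC8vLwAvb29AL6+vgC/v78AwMDAAMHBwQDCwsIAw8PDAMTExADFxcUAxsbGAMfHxwDIyMgAycnJAMrKygDLy8sAzMzMAM3NzQDOzs4Az8/PANDQ0ADR0dEA0tLSANPT0wDU1NQA1dXVANbW1gDX19cA2NjYANnZ2QDa2toA29vbANzc3ADd3d0A3t7eAN/f3wDg4OAA4eHhAOLi4gDj4+MA5OTkAOXl5QDm5uYA5+fnAOjo6ADp6ekA6urqAOvr6wDs7OwA7e3tAO7u7gDv7+8A8PDwAPHx8QDy8vIA8/PzAPT09AD19fUA9vb2APf39wD4+PgA+fn5APr6+gD7+/sA/Pz8AP39/QD+/v4A////AFhYWFRALCAcHBwcHBwcHBwYGBgYGBgYHCg0PERQWFhcWFhYWFA8KCAcHBwcICAgIBwYGBgYGBgcKDA8SFhgZGhYWFhYXFRAMCQgICAgICAgIBwYGBwcHBwoNDxMXGRkZFxcWFxgXEw8LCgkJCAcHCAgHBwgJCQkJCw4QExUVExIdHRkWFhQRDgwKCggHBwcHBwgJCwsLCwsMDQ8QEQ8ODSAhHhcUEg8ODAoJBwcHBwcHCg0ODQ0MCwsLDAwMDQ8RHyIgGhcVExANCQcHBwcIBwgMDxAPEA8NCwsLCwwRFhgbHR4bGRgXFA8LCQkJCgoJCQ4TFBQWFxQPDAwNERgbHBkZGRkYFxcWExAPDw8ODQsLEBYYGRscGhYTExUYGxsbGhkYGBgXFxcWFRUVFREODQ0QFRgaGxsbGhobHBwbGxsbGhoZGRgYGRkYGBcWEw8ODxATFxocHBsaGxwcHBsbGxsbGhkZGBgZGhoZGBcUEA8QEhYaHyMjIB0cHB0dGxsbHBsZGBgYGBkbGxoZGBYTERMXGx8jKCspJiQjIh4bGxscGhkYGBgYGRsbGxsaGBUTFRoeICQoLC4tKychHRsbGxwaGBgYGBgZGhscGxsaGBYVGBwgIyYoKiknIh0cHR0dHBkZGRoZGBgZGhsbGxsbGxoaHSMmJiMiISAeHyIlJiUdGhkaGhkZGRkbHBwcHBscHR8kKy4rJSIjJCUoKywtLB8dGhkaGhobHCAjJCIeGxscHyYwNTMuKy0wMDAwLy8vIyAdGx0fISAhIyYmIx4bGxsdJTE2NjMxMjMyLy0sLS4nJSEhIiUlIyAfHx4dHBsbGx4lLTIxLiwtLy4rKioqKyooJiYlJCIfHRwcGxwbGxsbHyMnLCsoJygqKikpKSkpLi0sKiUhHR0fICAfIB8cGxwfICMnJyUmJykpKSkpKSk1MzErJB8eISQkIyMkJR8cHR4fISUlJScpKSkpKSkpKTc1MislIiIkJCMjIyUoIx4eHh4hJCYnKCkpKSkpKSkpNTMxLSonJSQjIyMjJCgnIR4eHyIlJycnJygpKSkpKSoxMTEwLCknJSMjJCQkJikkIB8gIyUnJiUlJicoKSkpKjExMjEvLy8rJycpKSgoKikkIiIjJCYlJSUlJykpKSkpMTEzNTQ1NjIuLTAwLiwtLCglIiIjJSYnKCgpKyspKSkxMTM1NTY4NTIzNTY1NDEsJyQiIiIlKSwuLi0sKyopKTExMTIzNDQyMTI0Njc3MywnJSIiIiUqLzIxLiwrKyopMTExMjU2NTMxMTIzMzMwLCspJSIjJyswMzMwLSsrKyoxMTE0OTs6ODUzMjEwLy0sLColIyUqLTA0NDIuLCsrKw="/>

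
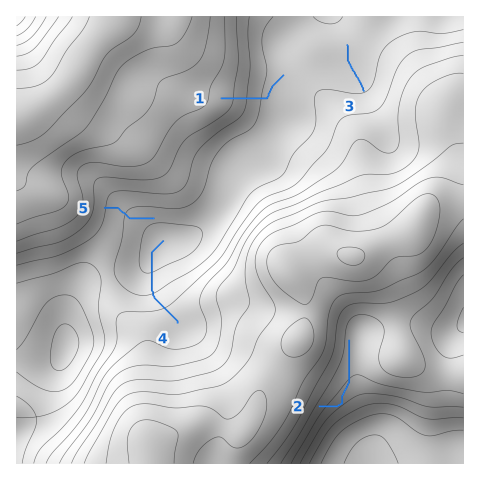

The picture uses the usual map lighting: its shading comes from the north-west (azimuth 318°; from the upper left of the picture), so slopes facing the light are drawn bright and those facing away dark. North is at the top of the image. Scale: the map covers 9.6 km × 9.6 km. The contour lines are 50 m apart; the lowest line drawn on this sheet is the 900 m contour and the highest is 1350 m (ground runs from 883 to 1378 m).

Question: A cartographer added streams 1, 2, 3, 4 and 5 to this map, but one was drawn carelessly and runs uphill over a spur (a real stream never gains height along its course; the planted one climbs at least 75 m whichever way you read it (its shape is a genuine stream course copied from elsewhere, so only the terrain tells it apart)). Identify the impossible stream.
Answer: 2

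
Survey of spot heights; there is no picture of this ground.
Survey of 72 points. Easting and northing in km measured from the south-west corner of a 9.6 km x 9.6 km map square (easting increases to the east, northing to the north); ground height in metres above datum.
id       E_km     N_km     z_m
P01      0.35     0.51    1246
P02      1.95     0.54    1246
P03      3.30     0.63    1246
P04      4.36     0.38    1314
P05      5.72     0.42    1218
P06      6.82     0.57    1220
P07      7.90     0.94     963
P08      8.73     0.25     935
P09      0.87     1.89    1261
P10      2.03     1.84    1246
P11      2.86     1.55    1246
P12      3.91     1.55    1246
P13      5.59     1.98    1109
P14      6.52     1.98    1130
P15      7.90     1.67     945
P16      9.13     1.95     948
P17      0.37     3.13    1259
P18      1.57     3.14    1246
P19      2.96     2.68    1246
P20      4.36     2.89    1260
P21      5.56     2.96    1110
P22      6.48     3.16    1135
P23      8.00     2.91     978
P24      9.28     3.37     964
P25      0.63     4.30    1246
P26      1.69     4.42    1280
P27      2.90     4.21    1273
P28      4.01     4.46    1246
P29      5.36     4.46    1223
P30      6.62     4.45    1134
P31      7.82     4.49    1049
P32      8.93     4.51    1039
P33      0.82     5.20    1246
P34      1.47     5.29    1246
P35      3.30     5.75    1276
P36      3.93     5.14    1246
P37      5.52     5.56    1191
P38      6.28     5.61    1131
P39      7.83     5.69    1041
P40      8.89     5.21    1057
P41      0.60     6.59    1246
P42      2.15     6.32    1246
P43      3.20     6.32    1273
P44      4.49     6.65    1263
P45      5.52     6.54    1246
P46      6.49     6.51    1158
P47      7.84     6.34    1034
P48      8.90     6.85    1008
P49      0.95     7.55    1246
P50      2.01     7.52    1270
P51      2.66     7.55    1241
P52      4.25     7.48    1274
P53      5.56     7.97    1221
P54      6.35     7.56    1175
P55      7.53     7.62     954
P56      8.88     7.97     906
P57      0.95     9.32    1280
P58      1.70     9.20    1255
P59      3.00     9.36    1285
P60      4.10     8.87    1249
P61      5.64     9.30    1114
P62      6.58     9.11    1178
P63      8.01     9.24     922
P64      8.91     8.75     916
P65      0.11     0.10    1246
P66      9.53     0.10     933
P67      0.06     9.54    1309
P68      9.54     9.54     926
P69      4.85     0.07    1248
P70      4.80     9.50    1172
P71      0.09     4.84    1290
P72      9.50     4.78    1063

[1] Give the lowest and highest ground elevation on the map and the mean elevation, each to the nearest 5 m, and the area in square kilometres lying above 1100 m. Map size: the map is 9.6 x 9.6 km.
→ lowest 890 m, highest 1330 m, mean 1165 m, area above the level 66.9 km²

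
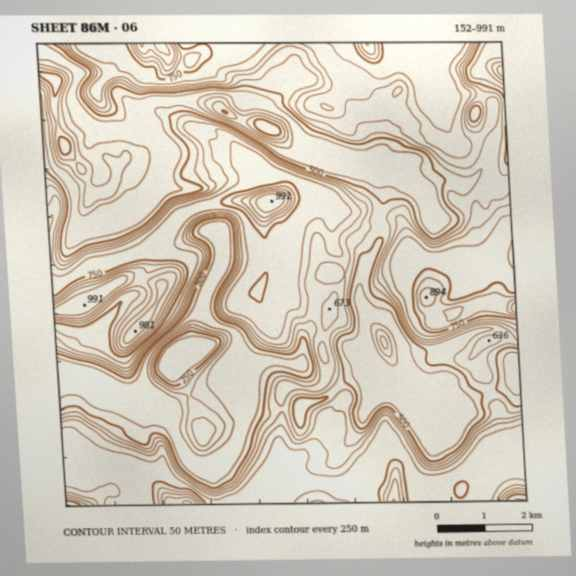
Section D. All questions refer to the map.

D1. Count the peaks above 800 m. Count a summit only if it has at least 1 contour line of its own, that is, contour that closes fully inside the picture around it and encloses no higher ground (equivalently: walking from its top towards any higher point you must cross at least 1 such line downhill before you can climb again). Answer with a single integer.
5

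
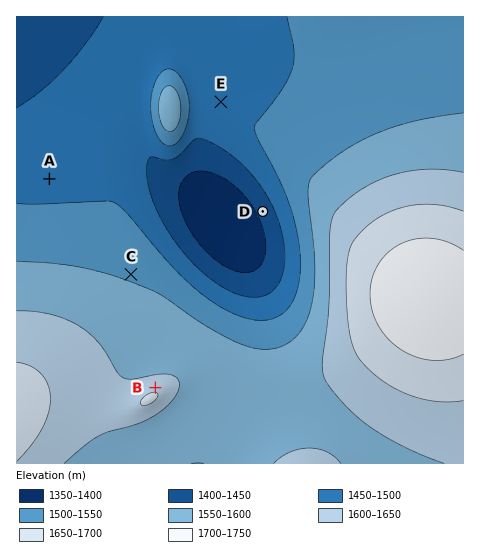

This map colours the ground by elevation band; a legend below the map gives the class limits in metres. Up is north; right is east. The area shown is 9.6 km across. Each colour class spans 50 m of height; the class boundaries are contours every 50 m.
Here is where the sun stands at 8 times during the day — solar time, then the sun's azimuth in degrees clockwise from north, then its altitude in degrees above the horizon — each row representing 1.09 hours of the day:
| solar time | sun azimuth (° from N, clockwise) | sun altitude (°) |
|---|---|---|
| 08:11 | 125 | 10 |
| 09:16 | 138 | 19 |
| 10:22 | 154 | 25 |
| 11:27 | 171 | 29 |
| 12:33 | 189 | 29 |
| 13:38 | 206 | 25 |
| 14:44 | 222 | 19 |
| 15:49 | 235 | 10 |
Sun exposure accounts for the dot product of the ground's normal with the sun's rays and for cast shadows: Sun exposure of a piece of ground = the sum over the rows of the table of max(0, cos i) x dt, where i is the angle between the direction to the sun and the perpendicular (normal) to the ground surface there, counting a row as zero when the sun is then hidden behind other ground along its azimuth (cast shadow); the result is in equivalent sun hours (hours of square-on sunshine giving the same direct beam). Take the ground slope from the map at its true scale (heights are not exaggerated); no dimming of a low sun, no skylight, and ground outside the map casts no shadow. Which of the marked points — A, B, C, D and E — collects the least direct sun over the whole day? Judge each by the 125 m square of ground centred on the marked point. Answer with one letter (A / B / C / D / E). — B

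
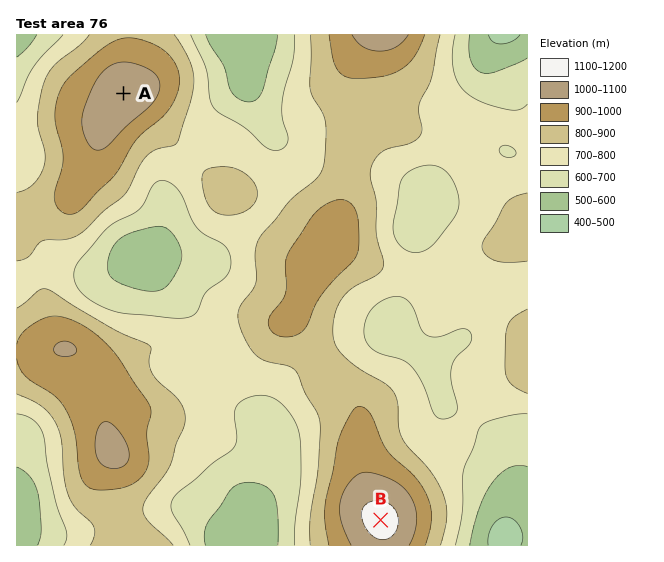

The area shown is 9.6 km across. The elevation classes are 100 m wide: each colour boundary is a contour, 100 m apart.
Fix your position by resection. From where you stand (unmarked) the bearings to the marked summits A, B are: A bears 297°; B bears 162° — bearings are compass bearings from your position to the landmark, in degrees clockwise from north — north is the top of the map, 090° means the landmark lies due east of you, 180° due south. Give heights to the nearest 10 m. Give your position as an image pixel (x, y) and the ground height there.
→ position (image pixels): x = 266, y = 166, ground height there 740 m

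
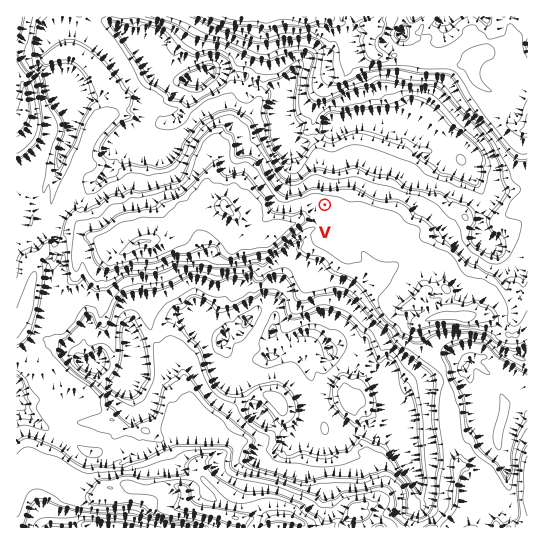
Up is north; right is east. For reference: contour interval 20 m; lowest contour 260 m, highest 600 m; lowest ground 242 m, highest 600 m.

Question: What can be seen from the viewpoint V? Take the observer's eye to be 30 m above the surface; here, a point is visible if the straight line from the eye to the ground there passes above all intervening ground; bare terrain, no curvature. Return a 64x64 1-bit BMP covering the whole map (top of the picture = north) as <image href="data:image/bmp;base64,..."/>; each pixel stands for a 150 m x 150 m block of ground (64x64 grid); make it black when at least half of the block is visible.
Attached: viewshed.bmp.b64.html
<image width="64" height="64" href="data:image/bmp;base64,Qk0+AgAAAAAAAD4AAAAoAAAAQAAAAEAAAAABAAEAAAAAAAACAAATCwAAEwsAAAIAAAAAAAAA////AAAAAACAAAAADwf4D4AAAB//wDwFgAAD///gPgDAAAY///4OAMAABH///44A//v8////jgB///n///8OAD//8f//+AYAH///N//wBwAPv//7AAAGAAP///sAAAQAAf+//wAAAAAAf//+AAAAAAA+P/gAAAAAAB8/+EAAAAAABx/wAAAAAAAAn+AAAAAAAAD/gAAAAAAAAH+AAAAAAAAAPwAAAAAAAAAPAAAAAAAAAAYAAAAAAAAAAAAAAAAAAAAAAAAAAAAAAAAAAAAAAAAAAAAAAEAAAAAAAAACMAEAAAAAAAeHoQAAAAAAB8B5AAAAAAAP5HAAAAAAAAf98AAAAAAAD//gAAAAAAD//wAAAAAAAP/+AAAAAAAD//wAAAAAAA//8AAAAAAAD//gAAAAAAAP/+AAAAAAAB//gAAAAAAZ//+AAAAAACH//wAHAAAAA4/gAAcAAAAHgAAABwAAAA8AAAAPAAAADwAAAA8AAAAPAAAAHwAAAGcAAAAfAAAAfwf+AD8AAAD/AHAAfwAAAF8MAA//AAAAP/+A//0AAAA3/+f/+QAAAA/////9AAAAH9////8AAAA53////wAAABXX////QAAAB9b///+AAAAf5////wAAAB/z////AAAH//X4f/4AAA////AX/oAIH///4DH8gDB////wIcSA/////wAAAA=="/>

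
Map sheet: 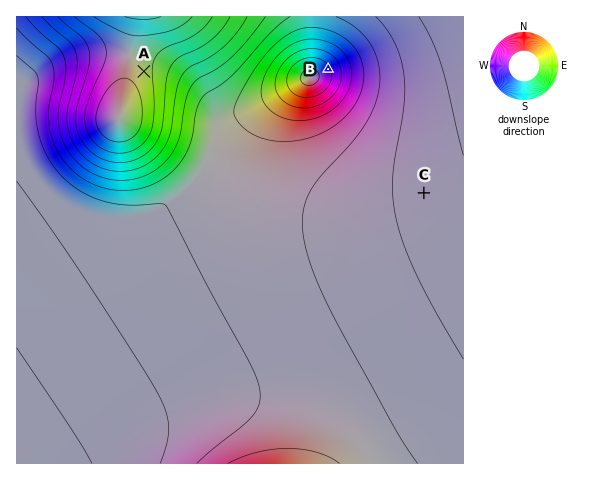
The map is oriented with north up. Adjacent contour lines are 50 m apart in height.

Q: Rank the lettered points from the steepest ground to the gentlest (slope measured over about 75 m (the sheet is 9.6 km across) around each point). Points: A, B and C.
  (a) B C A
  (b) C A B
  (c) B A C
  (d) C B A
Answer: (c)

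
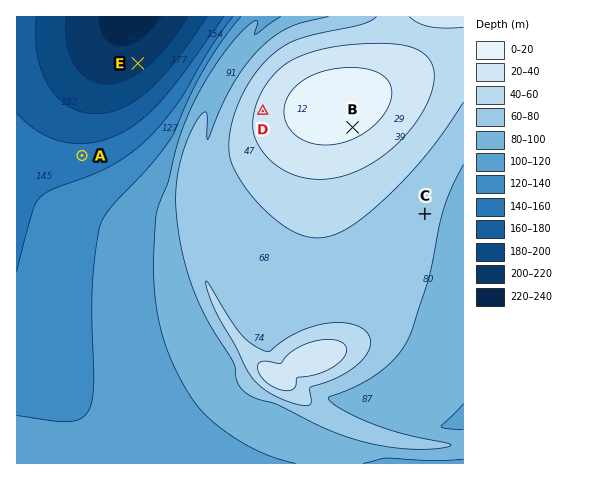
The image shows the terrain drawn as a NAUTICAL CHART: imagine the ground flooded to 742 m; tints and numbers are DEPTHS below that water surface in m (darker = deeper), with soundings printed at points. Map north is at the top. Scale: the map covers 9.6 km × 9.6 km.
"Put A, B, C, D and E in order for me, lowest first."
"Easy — E A C D B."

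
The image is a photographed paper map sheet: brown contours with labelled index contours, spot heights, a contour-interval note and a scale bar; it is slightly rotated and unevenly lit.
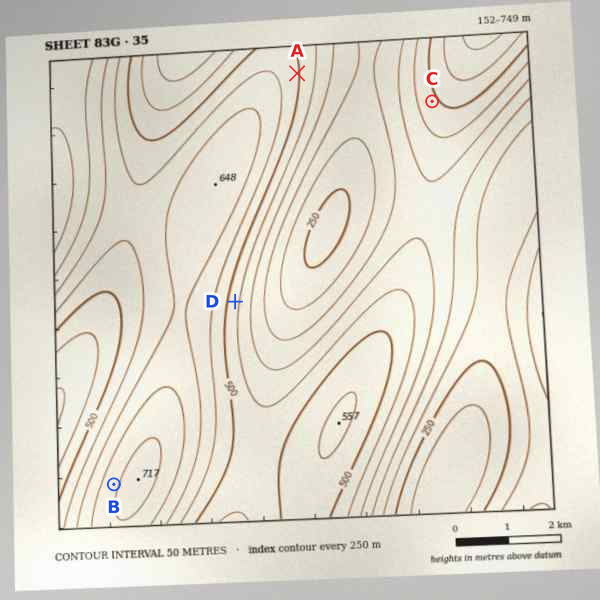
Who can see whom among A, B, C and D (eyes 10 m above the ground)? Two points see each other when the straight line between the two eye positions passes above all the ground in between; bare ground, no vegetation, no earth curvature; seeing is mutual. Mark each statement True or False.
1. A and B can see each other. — False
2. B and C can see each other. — False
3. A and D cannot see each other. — True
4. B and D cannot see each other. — True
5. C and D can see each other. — True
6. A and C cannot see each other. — False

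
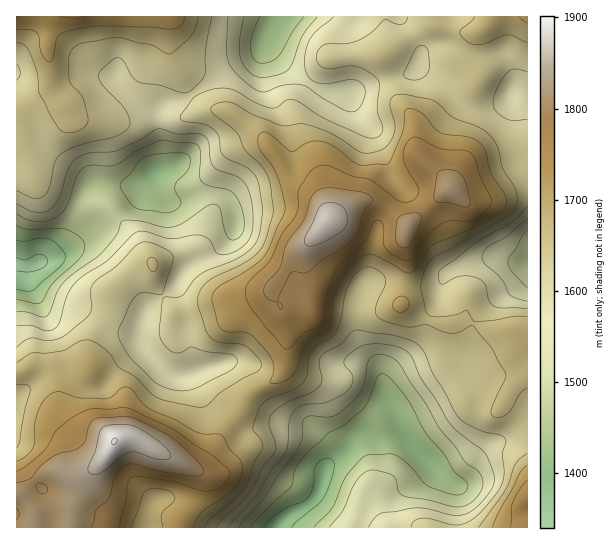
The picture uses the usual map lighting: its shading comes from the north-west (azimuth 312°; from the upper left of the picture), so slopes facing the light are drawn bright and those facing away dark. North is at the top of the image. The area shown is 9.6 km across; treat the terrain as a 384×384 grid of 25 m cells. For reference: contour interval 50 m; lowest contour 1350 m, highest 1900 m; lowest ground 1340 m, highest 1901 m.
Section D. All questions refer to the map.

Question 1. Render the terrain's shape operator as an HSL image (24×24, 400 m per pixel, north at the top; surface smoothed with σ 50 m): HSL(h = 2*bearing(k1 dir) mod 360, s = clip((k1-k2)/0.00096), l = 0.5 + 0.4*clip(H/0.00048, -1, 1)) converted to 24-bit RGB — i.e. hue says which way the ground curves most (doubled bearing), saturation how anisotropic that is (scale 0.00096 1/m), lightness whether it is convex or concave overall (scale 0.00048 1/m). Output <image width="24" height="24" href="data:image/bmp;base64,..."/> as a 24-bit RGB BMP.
<image width="24" height="24" href="data:image/bmp;base64,Qk32BgAAAAAAADYAAAAoAAAAGAAAABgAAAABABgAAAAAAMAGAAATCwAAEwsAAAAAAAAAAAAAz8RKXkGRybl5W4hm1bByKjuDHWW15M6l+kp4tWE7boZDQnhpADMeFoIhS2uD64h3QpifXcvEjcvrodvOKDiqahDU84Pa3Ms+btvHcjNxuZhcrm1lkcd7gjmLJSkKS0IF2F0N1qaRm7qZNI+nMUnFE9uHDC8/y6Z8wLh5XqQ4LIQQhXspJRcRDyQPh30q/8zc/2LyxITphZ3Q5HKjy7AfNgknwUOTdO3ttvv/1tr18M3yqzyxGXdATp42BR4uRMF148S+uZbFe7rKVxRJjxMtJGw5EFElZfVOREYa5bRBsE6u0iPJ/8zXA0f20Pb7zvj9SFDbqFVJ1jaO7qfrrJTmKkWdJoeKEXc8f9MrycNBXgkmWh08h5RfbalQNNaKHLMSh1OYh8xkdUqNNprS1OP3zNn/ntD0wDd9YipZ0VVgg2gtrNpGszJIdSufoDMnJIkvX3ExpLE5cCR8m1ehrHBil7hoQ7AuLqpMOZ6gwcyWO72wUeuWjXMq4NECXS0grDt2mUOYilhl5Y6Un1AtkXMfMhEcicV4arJWGLuPbTeMdTVvfVV1p8+keMfY16rZWK6hFnA6nspTm2RBbHwMGn0a0eawNluFcDQpkzOtr4fPvILb/7T635PPasjkZJ7g4sjlJoyuMhNGhVKLda6Og+KPj2iPa5lgwmCA4bD1T6rGg0qj3NjGK+Cvu7IzUwooiFwdLl8QGzADcGkRQRMJ/924S9p3J2FjuKg0ow5jHx9NVYmVos2WdKRwfXF1hWJkhp5fjtt2TE3eq2PR0dKgs1lMUiFEpjCZmM26zxrS0T45GWk+RbmR6fGX8CsOMFkhLqJYih1PP2tfLI9BatJRjI1fZXJ8c4uGl5+GdMx4Owk7sqUs13Itu1k8MVKFSlS5t2hQTSV/4cjNcmDYVmOksdOP6WzGyPjxGQWmk2LdtG7MY+yzYavblIrKWaS/fqnrvcDwnTmzbgqA0KCMqWZZu6V5ikVnIYVJUEvdd0XZtcmejT+vjs6bf7KPk8aA7L1lDS9iLj6p0r/v0e/gGFZ4ulGCmtZ8EGQkMq8SPxdNH3rQ27jl1Lbr5KvcyDrNtfB8BTMxJtjPwbTnh2T38cftq3WGo51n8Jh/FU1LGzgxdX0b/+McFkBGNahh1K6af4HCR6CGbYIQECoJIUwAcJYfzVGR6YHm3PLZVArrDJwkAHMlYz+YxSie/4WVz4RBu4M2xT5MDB0+pC4x8P/MFR04InIHRoEIcVIWcmIhw3svGlEnNbpHJ4QtHGMkmN+GitDAsCni4KDMMpxYCyAoYjko7bqs/M/v05i6xKmvAFCqi2jr++XQUSKlzGeAdoodL2UaUKUly4V6kd6qDcG6XmGbTdqAA/U7azkdUzIt1HJSvlZPBwYtSqk6ZKghqlA489rY27TNQhJvAOWw/M/t4yTpwDSq89jueYHdSbzVqd/Z3eTUE4mfLKjCxtxuVSRArkenizRmjKQnoFgoIBdIXJhdm7tTMN6Xvd6gxITRwrD1I6z0KQsO/EuRsejpk87YxMzvuEj6jbegza2SmDlYHisTr6gTJaIdEjAcI7SU9kS2xj1OOWxgNlczhP+ANq+KoMJAQLFS1VRxVgRJrzM1Pel709Omp8J7PW9IhiZ0kaN1vT9JyyE4P0xrusJxkG0zIFo4Mz4NBzgb5qm3fl3RlPXtX/fRR5u3stu6Wqq5LTpykwDS2fTXftDgknW13ra2Zy2ZX02OnZNrpUyn1ajZjY/gk6PVxa3pUQP/yJvhDHyXRrMYMNKH0PvhaS+1acaTisB2k0F3TB05EiEe7v+QaXxHT49ewHpcnTigb1uinl6pcJKZmK2NfLGxe3mpo1iOMTGeU3bRoX/70eT6tPbzOG+0ny9kiclvc0o9Wy48mB+gUqHW0frUs3u0bzY9lnAcPYU9i4FVuTqhzrNTXsRwjGmYektyn0tjkUxwaq9BEJIoWb8jmMJbOB+AqJLKuBkeaDoPTlEmHkQlXv9OloovpTAphy5n1rSXM5EzZVovTCRA8f+tQY11f046NFZcm3xjjmWamsGWc6mbQMJMR7AvHiM8aSpA/wR45LG/VDjOTtPNftlAKWZBhUldcKN+jbuC2GjIQUCdG4B5+P3OWi5GiXRQZDU+fY0+ZIlKrcU8Y6tLj6lmgIxDGSU2KUpkj4HM3uHFZGHbm5Lb27PUiDOyO3o1nYBFw4EoX2Ylhzw8Jq6ByIsiujRFS40+Uo6uaby+aHGis9ubZraZXJR2qWFzIFFtMYOEIqWN5pSAhmhAd3Q8qrVLtSOkoeDiQpT07IL34XrGSFin"/>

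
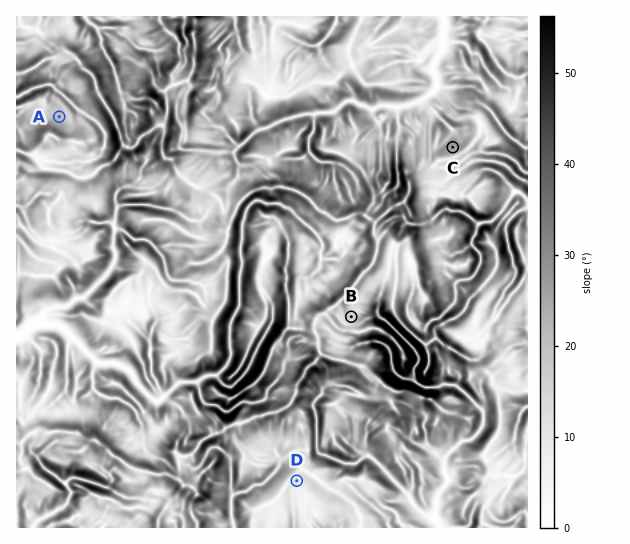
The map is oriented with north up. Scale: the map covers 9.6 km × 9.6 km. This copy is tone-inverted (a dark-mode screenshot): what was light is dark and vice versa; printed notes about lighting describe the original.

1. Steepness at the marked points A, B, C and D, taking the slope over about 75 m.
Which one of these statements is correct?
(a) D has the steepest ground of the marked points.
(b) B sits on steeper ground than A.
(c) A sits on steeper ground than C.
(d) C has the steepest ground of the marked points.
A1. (d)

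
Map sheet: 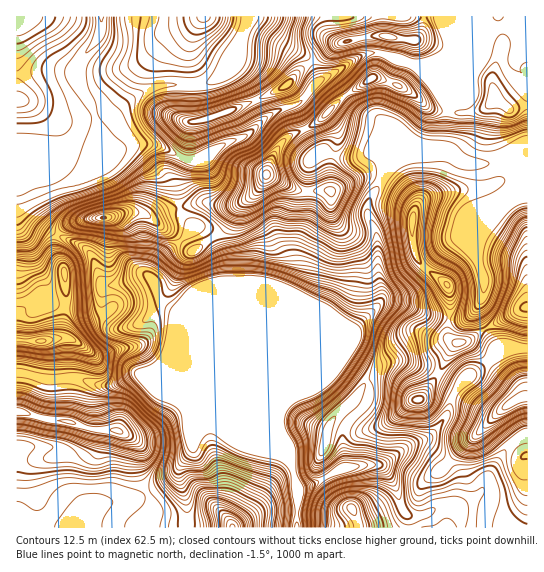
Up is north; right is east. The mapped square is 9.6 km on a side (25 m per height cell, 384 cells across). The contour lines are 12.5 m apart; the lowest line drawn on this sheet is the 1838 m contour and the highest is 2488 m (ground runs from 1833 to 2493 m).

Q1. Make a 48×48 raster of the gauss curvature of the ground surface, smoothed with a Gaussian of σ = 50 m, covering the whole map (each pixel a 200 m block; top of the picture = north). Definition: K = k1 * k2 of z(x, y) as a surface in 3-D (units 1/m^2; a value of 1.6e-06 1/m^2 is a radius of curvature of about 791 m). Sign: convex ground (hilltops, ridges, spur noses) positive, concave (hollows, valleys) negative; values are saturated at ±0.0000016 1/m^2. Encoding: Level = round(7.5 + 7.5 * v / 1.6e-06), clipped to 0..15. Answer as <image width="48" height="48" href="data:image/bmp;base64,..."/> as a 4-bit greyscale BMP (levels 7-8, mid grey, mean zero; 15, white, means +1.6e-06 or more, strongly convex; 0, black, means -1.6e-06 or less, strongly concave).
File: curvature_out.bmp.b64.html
<image width="48" height="48" href="data:image/bmp;base64,Qk32BAAAAAAAAHYAAAAoAAAAMAAAADAAAAABAAQAAAAAAIAEAAATCwAAEwsAABAAAAAAAAAAAAAAABEREQAiIiIAMzMzAERERABVVVUAZmZmAHd3dwCIiIgAmZmZAKqqqgC7u7sAzMzMAN3d3QDu7u4A////AHd3h3d4iId3eYn4Z3i4ZXaHd4d3h3iHh4iIeIh3h4iGZ4iGaJYHqquIeIZ3eIh3eId3eIh4h3h2aah3iJeHq/+WhliIeHeHd3d3iHiId3d3eHd3eHi2J5pWdHl3eHeIeHd4iHeIdjSXd2iHeIZQAld3VIl4h3iId3d4d4h4diW2eXiHd2Utl5qGuJiJd2iYiHeId4h4d6dluWeIiHd8+YiIlXd3Q1ZmiIh3iHaHeepnp2eIiHjHqTd3h5d3VchmeJh3mIhpubt3h2eIiHeFiFh3d5doaPx4iJeIaEV7mak3h3eIiHO3mHd2VndDZ4dnn4NWq3h853UFd3eIiHK3eHd3Q3hVuXiIeeeIdohqyLpneIiIiHVId3iJl//2VneLglepd3ZVZqh3eIiIiId4qGd5h/7GdWeHeGeId3QAeIiIiIiIiIiIiod3ZodUiImHmYd3iHVm/Hd4iIiIiIiIiJdnZndkaqlmnKhmiXq32Fd4iIiIiIiIiIh1eJdmWKVmVoiXZ71AOYZ4iIiIiIiIiIiEaIiIeISHdkb3XMiVeId3iIiIiIiIiIjYmHeJi8ephXiHmHzpmWd3iIiIiIiIh3i1mpdodWEmiHmHQIdniHeIiIiIiIiIh3djeqeHFJcCqniIQ4h5l3eIeIiIiIh3iHh2p1RnNa6X2XeIeHiJl3d3iHiIiIiHeHiI2nd3iXq4iIiHiIqGd3dFmIh4iIiHd3eImHh4/VeoZ3dmqXh1eZoQaZl4mZh4d3eHN3hV/FepZ3dp/Ud3rMl8yImIiHd3eHd3V5o1hUZ3eHZ59khlqYZ/+1Z2aId3d3d4qKpJhndniIlzFMhEd2YEl0aHZ4iHh4iGd4d7qId3h5hxAoh3dmtmh2Z4d4eId3iFd4WKmId3i4d0C/75ZWp3iXZFaZeJdjaHd7l4iId3fYd2Sf/5VYh3eGe5eZiHjWinVrx4iIiHVYd2Vnh1Z4dlaDa6qIeGbJiVZpuHd4d3dXh3eIeIZ3d4eVd2V2Mje8h4dnq3VneId4d3eIiadmd2WGh2j6M2i7g1ZmeGd3eId4eIh3iJh1mXmoaa36jcdWdWd2Z2eIh3d4h4h3iIiHpliaS7hznpdUmXd3d3d3h3d4iHd4h4iHYiN5Q5hBWqh2iId3eIiHd3eIh3d3d3iIl3d4l+6LlXp4d4iHdniId2eYd3iHeHd2eO2Yh2lZ0QhFd3iIVXh4h3end3eHd4dXm+l4inhQVx3WepiaelSVh404h3d3d4dWmYd3rEV2Xrn3jvuHfFeHiHlYh3d3d3dkVXmZh1NYg2aRB6eXaXiIiId3d3eHd3h3d3d4mYd4+Zl3LYCuhniHeIiHeHiHd4iIiHd3iJiHh2l6nPVnV3iHeHiHeHeHeIiId4h3iJl3ZjNawna2Z3eHh3iHeId3d3d4d4h4iIh3d2Z5ggWYdmd4h3h4eHd3d3h4d3d3d3eId3a/o1mF+Wd4d4d4iIiIeXd4d3d4d3d3d5dYhX2FiXeIeHd4iIiIZoh3d3iahniYh2Z4mVSLYpiId3eA=="/>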